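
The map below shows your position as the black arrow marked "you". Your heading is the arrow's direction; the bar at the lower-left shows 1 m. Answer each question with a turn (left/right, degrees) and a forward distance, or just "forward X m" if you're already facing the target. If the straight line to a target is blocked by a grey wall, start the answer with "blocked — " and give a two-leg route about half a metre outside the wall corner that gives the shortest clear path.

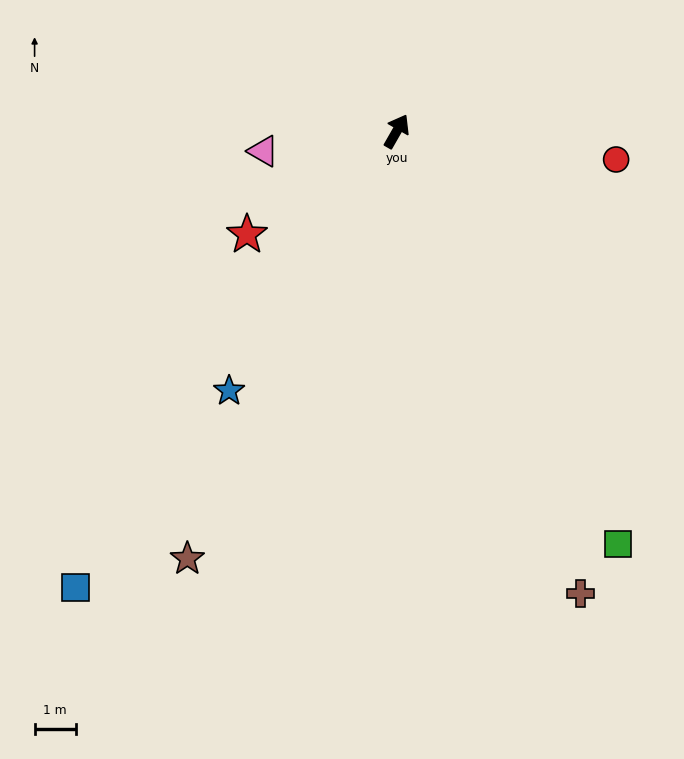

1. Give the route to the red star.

turn left 154°, forward 4.4 m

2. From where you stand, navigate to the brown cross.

turn right 129°, forward 12.0 m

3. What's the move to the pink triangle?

turn left 128°, forward 3.3 m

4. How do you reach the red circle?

turn right 68°, forward 5.3 m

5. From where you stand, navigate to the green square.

turn right 122°, forward 11.3 m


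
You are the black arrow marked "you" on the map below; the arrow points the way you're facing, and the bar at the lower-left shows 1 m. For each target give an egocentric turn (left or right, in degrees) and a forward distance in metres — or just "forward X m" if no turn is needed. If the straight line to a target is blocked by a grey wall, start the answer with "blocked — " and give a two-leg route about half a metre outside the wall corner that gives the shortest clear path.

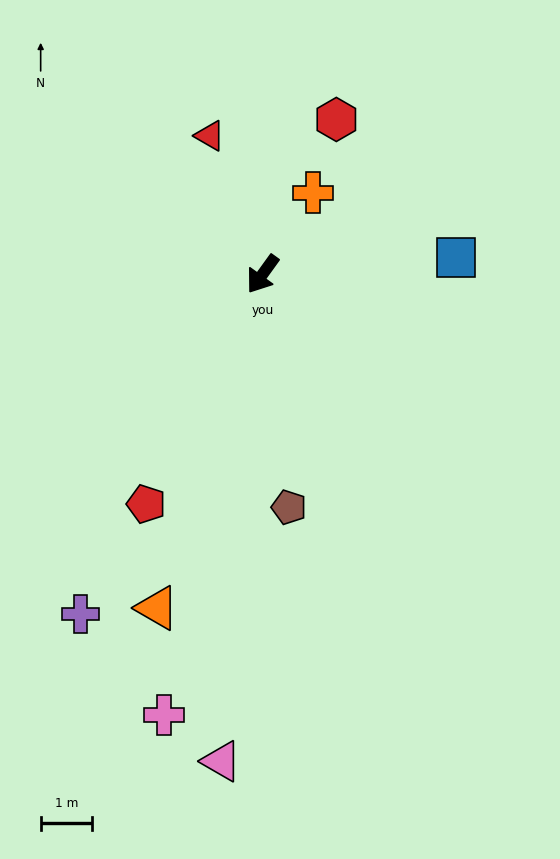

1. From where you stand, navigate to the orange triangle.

turn left 18°, forward 6.8 m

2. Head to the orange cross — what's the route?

turn right 176°, forward 1.9 m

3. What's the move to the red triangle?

turn right 123°, forward 2.9 m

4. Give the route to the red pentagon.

turn left 9°, forward 5.0 m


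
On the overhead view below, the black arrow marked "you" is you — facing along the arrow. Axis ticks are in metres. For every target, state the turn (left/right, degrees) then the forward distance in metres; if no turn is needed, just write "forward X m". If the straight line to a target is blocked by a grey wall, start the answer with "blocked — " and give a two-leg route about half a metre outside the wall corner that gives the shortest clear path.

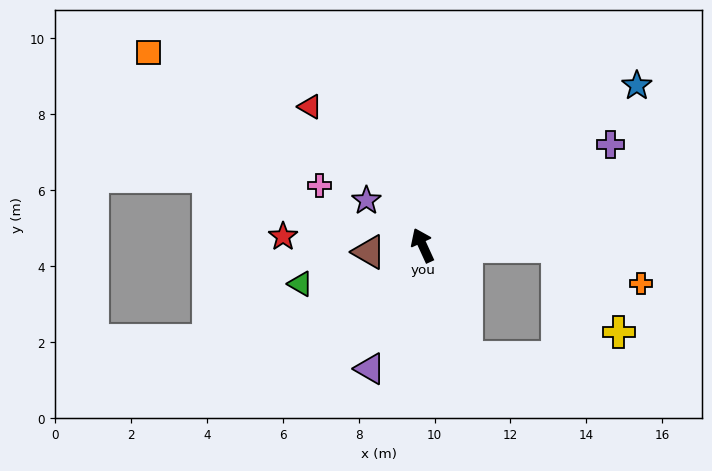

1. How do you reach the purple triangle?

turn left 132°, forward 3.5 m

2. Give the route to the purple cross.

turn right 86°, forward 5.6 m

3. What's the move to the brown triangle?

turn left 73°, forward 1.4 m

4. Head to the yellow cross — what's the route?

blocked — turn right 115°, forward 3.6 m, then turn right 54°, forward 2.8 m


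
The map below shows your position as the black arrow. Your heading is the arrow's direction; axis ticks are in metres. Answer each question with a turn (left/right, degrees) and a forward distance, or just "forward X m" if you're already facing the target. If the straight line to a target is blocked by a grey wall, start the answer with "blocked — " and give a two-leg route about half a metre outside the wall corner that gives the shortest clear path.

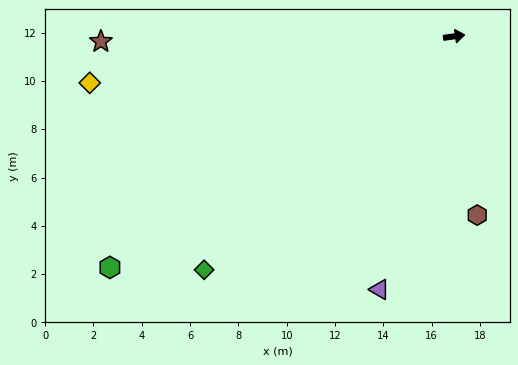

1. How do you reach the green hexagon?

turn right 154°, forward 17.2 m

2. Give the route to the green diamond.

turn right 145°, forward 14.2 m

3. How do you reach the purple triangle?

turn right 114°, forward 10.9 m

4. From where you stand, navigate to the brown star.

turn left 173°, forward 14.6 m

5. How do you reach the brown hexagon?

turn right 91°, forward 7.5 m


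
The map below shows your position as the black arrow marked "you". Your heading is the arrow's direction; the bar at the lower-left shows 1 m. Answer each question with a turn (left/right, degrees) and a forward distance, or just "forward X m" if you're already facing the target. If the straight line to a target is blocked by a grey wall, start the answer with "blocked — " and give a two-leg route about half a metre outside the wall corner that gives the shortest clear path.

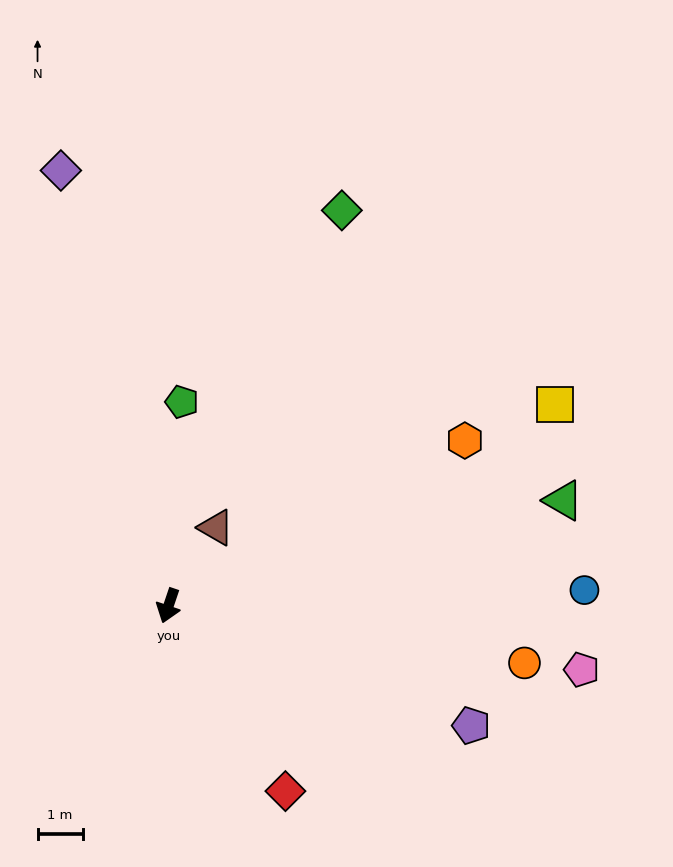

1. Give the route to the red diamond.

turn left 51°, forward 4.9 m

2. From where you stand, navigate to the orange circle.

turn left 100°, forward 8.0 m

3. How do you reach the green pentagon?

turn right 165°, forward 4.5 m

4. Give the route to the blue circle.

turn left 111°, forward 9.3 m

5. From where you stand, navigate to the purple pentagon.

turn left 87°, forward 7.2 m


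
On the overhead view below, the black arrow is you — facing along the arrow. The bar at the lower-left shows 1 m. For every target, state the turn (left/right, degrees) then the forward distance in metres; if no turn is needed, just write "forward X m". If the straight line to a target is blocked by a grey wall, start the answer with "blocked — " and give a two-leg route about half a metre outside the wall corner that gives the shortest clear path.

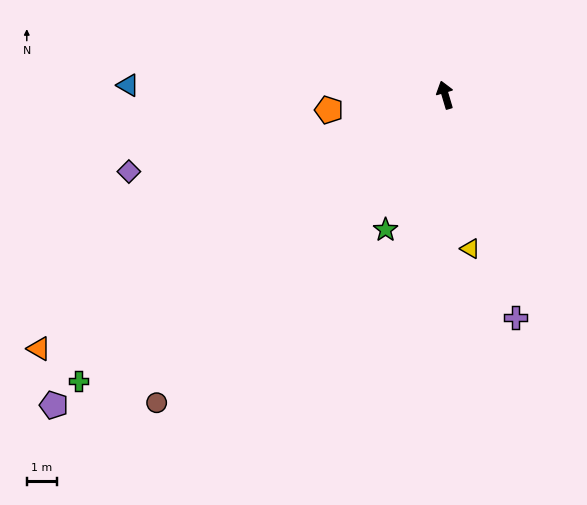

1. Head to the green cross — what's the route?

turn left 111°, forward 15.5 m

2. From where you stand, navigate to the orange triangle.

turn left 105°, forward 16.0 m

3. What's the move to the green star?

turn left 140°, forward 4.9 m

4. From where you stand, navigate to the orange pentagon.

turn left 81°, forward 3.9 m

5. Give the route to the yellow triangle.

turn left 173°, forward 5.2 m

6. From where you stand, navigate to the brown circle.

turn left 120°, forward 14.1 m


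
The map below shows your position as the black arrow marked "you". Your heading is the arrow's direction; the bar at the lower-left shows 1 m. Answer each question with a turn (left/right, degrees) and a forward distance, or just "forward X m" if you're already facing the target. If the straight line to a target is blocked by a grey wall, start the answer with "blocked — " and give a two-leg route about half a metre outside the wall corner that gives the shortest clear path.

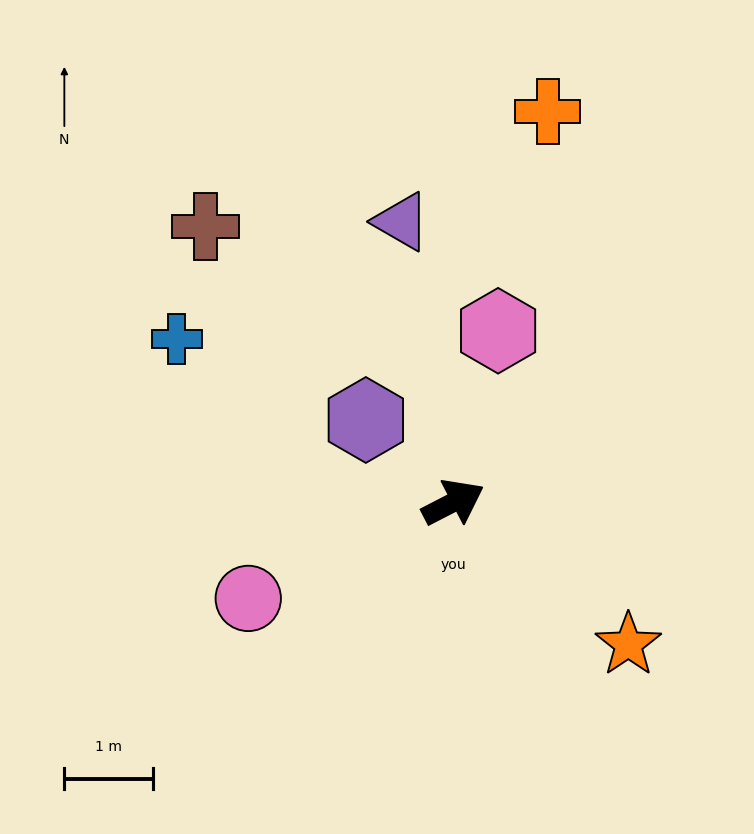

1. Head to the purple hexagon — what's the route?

turn left 110°, forward 1.4 m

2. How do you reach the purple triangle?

turn left 73°, forward 3.2 m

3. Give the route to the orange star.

turn right 66°, forward 2.5 m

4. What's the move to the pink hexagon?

turn left 48°, forward 2.0 m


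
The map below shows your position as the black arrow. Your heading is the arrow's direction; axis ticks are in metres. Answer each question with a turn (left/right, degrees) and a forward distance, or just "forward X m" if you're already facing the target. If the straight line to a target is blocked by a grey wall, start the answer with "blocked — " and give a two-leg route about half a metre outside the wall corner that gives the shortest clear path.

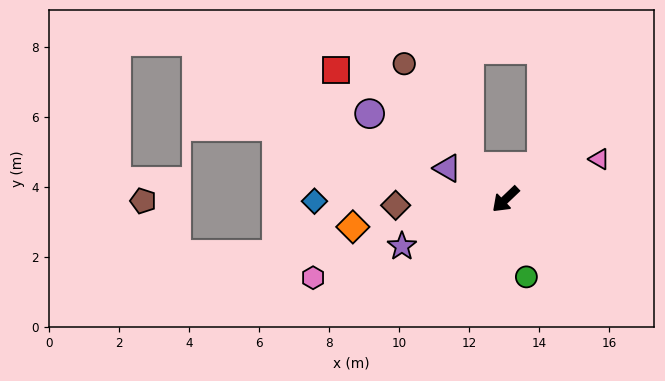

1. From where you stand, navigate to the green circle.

turn left 61°, forward 2.3 m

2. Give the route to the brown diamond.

turn right 40°, forward 3.1 m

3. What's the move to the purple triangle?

turn right 72°, forward 1.9 m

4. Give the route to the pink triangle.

turn left 160°, forward 2.9 m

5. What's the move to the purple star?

turn right 19°, forward 3.3 m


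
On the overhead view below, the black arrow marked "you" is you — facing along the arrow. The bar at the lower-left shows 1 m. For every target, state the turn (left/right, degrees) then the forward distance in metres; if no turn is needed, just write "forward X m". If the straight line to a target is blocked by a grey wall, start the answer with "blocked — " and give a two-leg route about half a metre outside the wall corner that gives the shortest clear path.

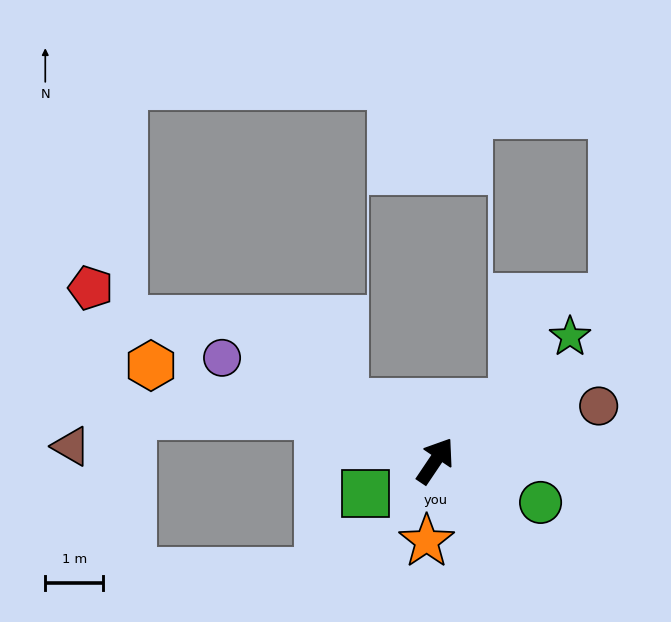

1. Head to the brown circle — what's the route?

turn right 38°, forward 3.0 m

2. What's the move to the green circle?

turn right 78°, forward 1.9 m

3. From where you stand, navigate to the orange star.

turn right 152°, forward 1.4 m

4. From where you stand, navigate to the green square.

turn left 149°, forward 1.3 m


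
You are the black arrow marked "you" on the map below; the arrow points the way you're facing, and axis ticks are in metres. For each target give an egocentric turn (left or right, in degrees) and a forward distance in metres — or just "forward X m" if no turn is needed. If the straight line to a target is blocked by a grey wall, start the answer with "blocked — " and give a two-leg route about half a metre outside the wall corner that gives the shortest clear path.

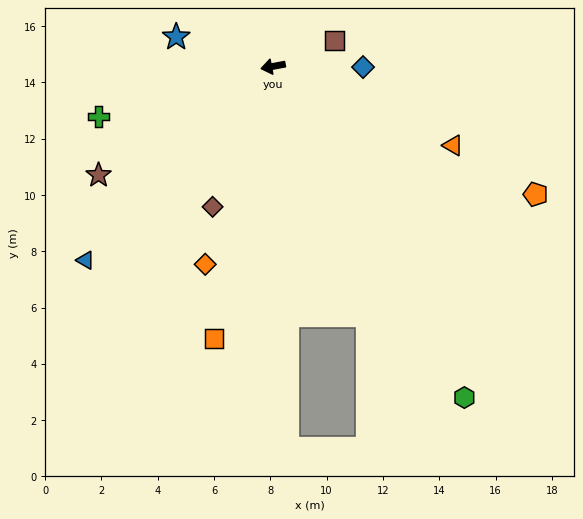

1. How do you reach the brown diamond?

turn left 56°, forward 5.4 m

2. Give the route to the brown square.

turn right 168°, forward 2.4 m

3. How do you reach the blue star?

turn right 27°, forward 3.6 m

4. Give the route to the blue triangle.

turn left 35°, forward 9.6 m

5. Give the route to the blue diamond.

turn left 169°, forward 3.2 m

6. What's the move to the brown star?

turn left 21°, forward 7.3 m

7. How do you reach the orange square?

turn left 67°, forward 9.9 m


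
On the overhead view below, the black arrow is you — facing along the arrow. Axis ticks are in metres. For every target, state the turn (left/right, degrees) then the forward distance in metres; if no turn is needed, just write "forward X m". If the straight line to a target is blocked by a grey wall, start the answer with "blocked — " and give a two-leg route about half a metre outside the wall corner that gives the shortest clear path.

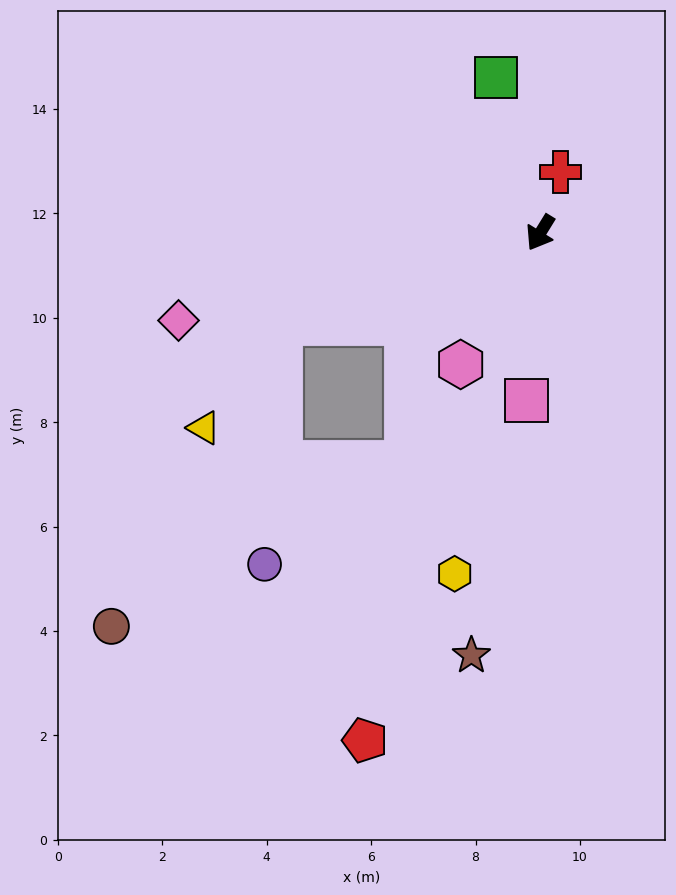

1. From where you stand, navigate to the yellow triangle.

blocked — turn right 39°, forward 5.3 m, then turn left 34°, forward 2.5 m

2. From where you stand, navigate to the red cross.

turn right 167°, forward 1.2 m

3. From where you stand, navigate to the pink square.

turn left 27°, forward 3.2 m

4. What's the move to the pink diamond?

turn right 45°, forward 7.1 m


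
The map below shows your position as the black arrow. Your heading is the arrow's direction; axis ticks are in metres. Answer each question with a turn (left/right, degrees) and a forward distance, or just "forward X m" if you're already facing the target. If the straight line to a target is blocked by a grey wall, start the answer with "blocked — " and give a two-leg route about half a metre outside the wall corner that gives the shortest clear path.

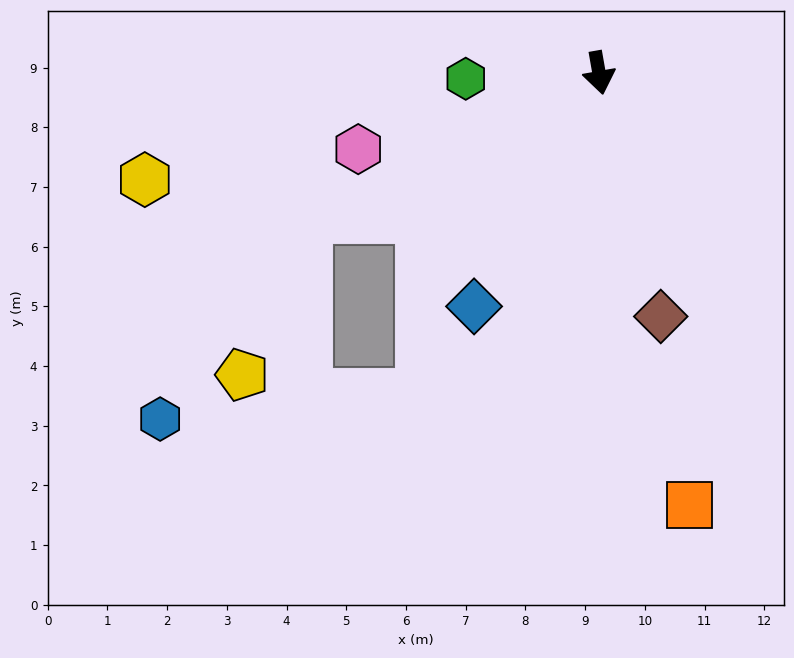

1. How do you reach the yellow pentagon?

blocked — turn right 73°, forward 5.5 m, then turn left 41°, forward 2.8 m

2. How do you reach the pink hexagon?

turn right 82°, forward 4.2 m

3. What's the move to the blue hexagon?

blocked — turn right 73°, forward 5.5 m, then turn left 27°, forward 4.2 m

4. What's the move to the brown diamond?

turn left 4°, forward 4.2 m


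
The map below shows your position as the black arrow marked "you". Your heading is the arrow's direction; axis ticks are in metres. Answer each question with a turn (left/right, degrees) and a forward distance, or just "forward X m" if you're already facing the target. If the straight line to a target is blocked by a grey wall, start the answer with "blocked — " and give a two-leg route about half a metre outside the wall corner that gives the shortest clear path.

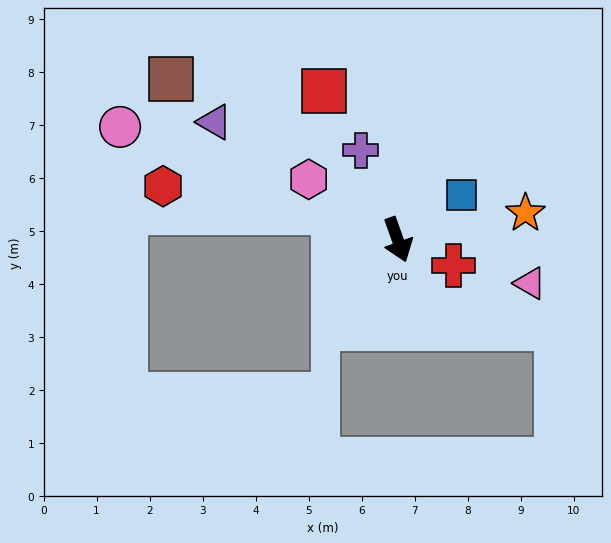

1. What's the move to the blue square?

turn left 105°, forward 1.5 m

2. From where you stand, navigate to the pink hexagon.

turn right 144°, forward 2.0 m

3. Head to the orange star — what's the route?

turn left 82°, forward 2.5 m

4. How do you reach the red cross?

turn left 45°, forward 1.2 m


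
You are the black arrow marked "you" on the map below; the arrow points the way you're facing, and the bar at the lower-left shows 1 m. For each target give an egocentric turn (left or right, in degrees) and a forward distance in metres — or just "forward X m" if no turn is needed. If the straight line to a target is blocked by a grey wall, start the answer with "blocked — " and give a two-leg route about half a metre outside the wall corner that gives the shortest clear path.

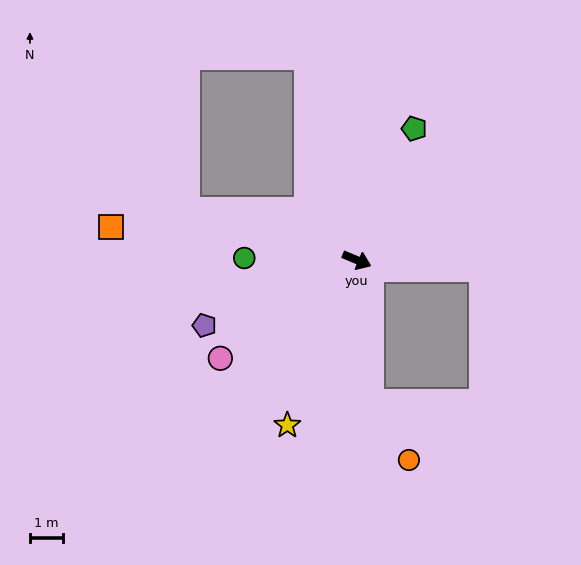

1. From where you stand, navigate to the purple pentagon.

turn right 134°, forward 5.1 m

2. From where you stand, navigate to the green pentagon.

turn left 89°, forward 4.4 m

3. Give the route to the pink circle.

turn right 122°, forward 5.1 m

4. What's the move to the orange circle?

blocked — turn right 62°, forward 4.4 m, then turn left 29°, forward 2.1 m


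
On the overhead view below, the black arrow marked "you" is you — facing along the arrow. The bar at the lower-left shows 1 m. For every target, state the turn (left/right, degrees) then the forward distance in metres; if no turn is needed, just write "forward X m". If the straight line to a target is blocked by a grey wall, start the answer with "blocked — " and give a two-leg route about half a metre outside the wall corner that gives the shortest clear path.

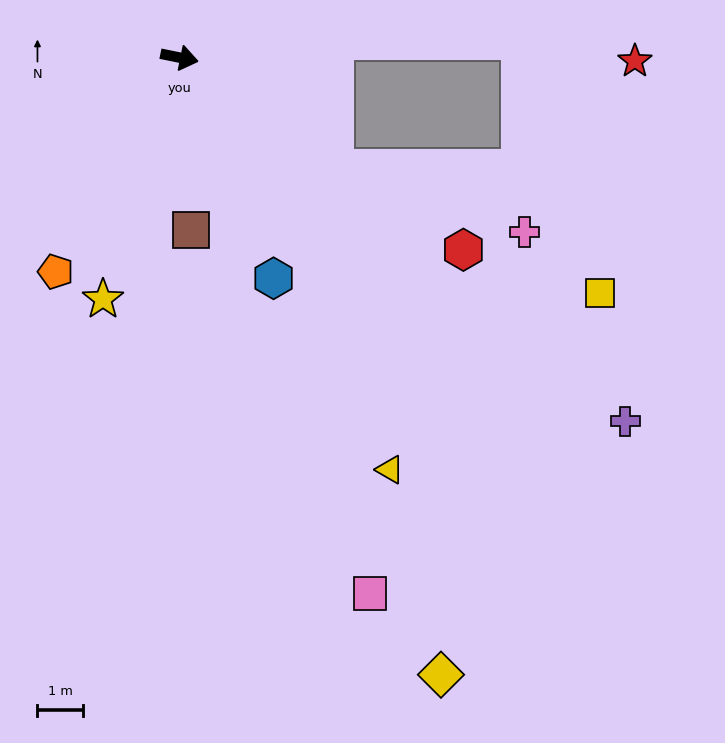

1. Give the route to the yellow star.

turn right 96°, forward 5.6 m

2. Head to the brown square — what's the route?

turn right 75°, forward 3.8 m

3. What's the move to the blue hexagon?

turn right 55°, forward 5.3 m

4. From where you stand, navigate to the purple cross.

turn right 28°, forward 12.7 m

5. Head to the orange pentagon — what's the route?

turn right 108°, forward 5.5 m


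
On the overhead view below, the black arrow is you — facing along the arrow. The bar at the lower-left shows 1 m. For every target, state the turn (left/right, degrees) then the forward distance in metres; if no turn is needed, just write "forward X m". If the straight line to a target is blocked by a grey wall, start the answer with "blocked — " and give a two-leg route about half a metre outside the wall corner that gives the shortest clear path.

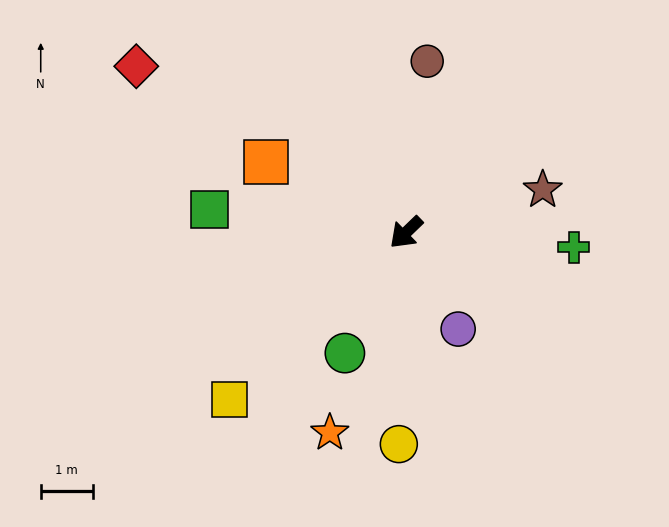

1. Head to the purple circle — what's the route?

turn left 74°, forward 2.1 m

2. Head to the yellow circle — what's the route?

turn left 44°, forward 4.1 m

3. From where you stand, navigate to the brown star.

turn left 153°, forward 2.7 m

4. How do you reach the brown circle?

turn right 141°, forward 3.3 m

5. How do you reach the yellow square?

forward 4.7 m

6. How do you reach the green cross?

turn left 131°, forward 3.2 m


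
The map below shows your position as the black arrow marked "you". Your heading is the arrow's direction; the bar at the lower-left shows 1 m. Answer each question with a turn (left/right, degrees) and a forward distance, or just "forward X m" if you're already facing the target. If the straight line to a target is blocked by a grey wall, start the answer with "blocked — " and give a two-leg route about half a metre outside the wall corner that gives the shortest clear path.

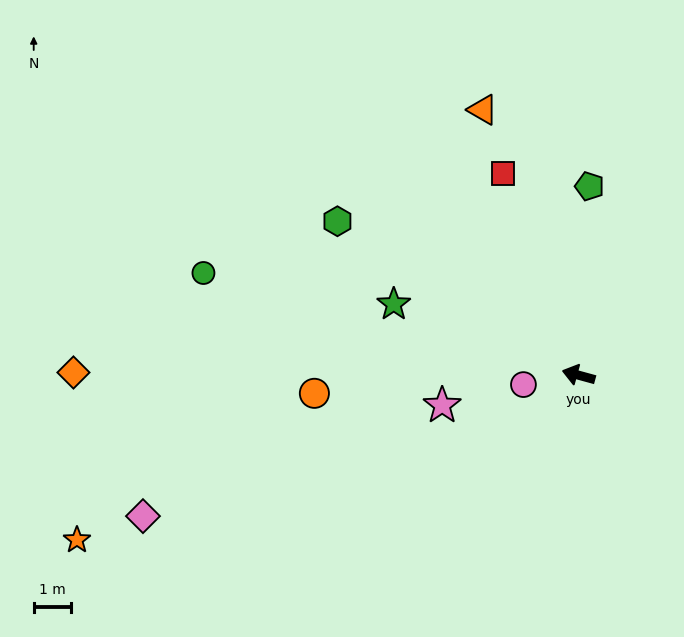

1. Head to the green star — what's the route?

turn right 6°, forward 5.2 m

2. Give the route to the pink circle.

turn left 25°, forward 1.5 m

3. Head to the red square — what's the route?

turn right 54°, forward 5.7 m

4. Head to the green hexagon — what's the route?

turn right 17°, forward 7.6 m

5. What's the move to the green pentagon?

turn right 78°, forward 5.0 m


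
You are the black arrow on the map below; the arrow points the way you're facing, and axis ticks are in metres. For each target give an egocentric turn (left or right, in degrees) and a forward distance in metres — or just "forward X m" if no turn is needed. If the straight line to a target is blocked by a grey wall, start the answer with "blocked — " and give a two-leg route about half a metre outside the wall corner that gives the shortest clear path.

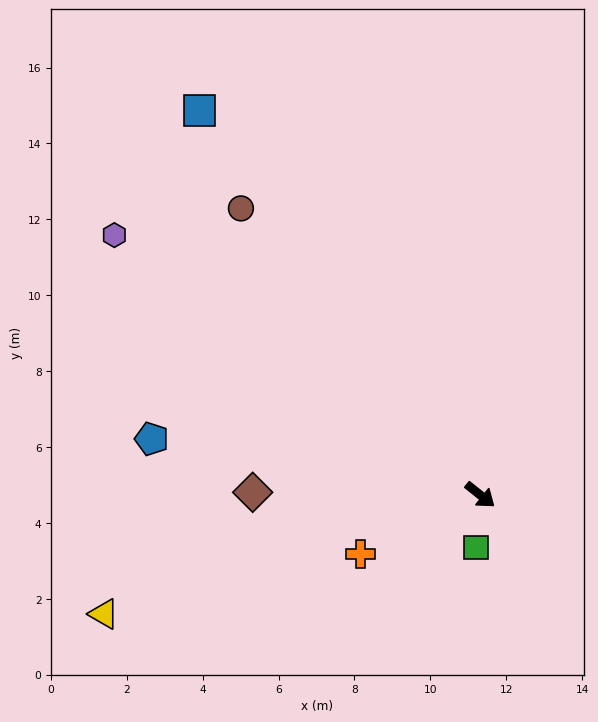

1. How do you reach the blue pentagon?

turn right 151°, forward 8.8 m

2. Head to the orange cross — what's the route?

turn right 115°, forward 3.5 m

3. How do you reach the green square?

turn right 56°, forward 1.4 m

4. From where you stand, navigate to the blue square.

turn left 165°, forward 12.5 m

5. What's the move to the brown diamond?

turn right 142°, forward 6.0 m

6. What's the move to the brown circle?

turn left 168°, forward 9.8 m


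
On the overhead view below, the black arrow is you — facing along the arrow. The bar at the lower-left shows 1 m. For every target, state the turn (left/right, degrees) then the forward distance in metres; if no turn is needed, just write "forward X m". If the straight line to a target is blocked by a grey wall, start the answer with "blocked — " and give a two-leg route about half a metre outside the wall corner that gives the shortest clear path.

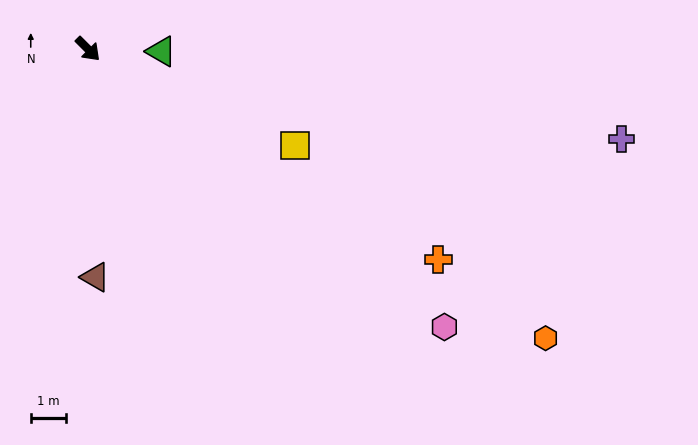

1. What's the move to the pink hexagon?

turn left 7°, forward 12.7 m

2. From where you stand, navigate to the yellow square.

turn left 20°, forward 6.4 m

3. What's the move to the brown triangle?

turn right 43°, forward 6.4 m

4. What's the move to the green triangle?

turn left 43°, forward 2.1 m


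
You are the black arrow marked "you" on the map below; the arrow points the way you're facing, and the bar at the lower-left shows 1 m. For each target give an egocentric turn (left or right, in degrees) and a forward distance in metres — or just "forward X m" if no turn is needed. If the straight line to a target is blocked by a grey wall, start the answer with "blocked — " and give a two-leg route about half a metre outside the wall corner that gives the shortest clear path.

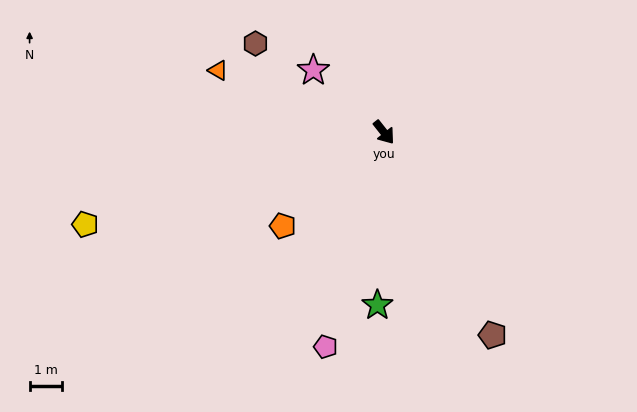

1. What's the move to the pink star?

turn right 170°, forward 2.9 m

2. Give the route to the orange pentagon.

turn right 86°, forward 4.2 m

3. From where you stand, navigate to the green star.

turn right 41°, forward 5.3 m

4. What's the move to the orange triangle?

turn right 149°, forward 5.4 m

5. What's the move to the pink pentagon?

turn right 54°, forward 6.8 m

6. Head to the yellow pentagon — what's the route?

turn right 111°, forward 9.5 m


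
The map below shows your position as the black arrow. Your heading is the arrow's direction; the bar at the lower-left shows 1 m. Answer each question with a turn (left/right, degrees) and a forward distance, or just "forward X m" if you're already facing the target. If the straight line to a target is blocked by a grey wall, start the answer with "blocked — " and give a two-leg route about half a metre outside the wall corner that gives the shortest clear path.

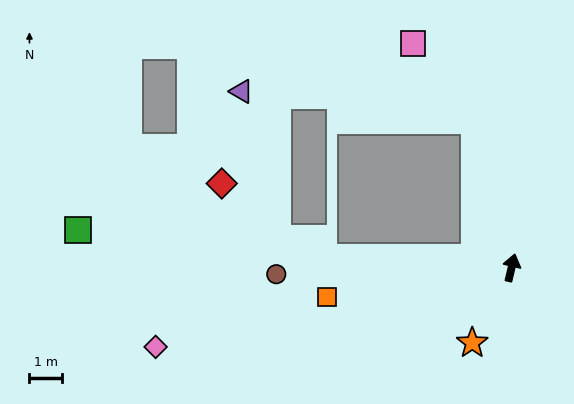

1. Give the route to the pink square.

blocked — turn left 27°, forward 4.7 m, then turn left 25°, forward 3.0 m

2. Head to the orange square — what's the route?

turn left 112°, forward 5.8 m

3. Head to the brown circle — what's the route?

turn left 105°, forward 7.3 m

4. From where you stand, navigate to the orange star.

turn left 166°, forward 2.6 m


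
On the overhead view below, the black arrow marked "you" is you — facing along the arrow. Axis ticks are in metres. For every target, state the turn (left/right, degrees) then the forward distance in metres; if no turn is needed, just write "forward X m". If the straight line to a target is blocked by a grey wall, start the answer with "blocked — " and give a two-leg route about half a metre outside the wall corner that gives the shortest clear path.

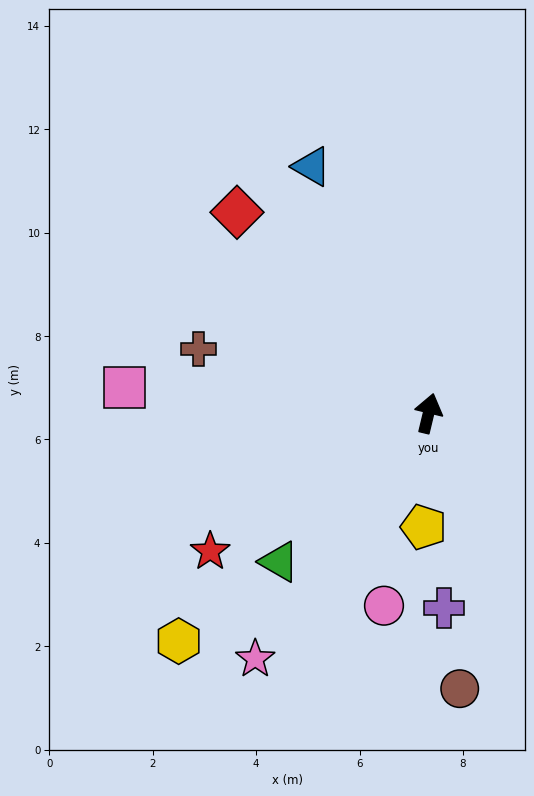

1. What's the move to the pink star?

turn left 158°, forward 5.8 m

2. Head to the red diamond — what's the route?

turn left 57°, forward 5.4 m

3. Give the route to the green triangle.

turn left 148°, forward 4.1 m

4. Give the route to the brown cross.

turn left 88°, forward 4.6 m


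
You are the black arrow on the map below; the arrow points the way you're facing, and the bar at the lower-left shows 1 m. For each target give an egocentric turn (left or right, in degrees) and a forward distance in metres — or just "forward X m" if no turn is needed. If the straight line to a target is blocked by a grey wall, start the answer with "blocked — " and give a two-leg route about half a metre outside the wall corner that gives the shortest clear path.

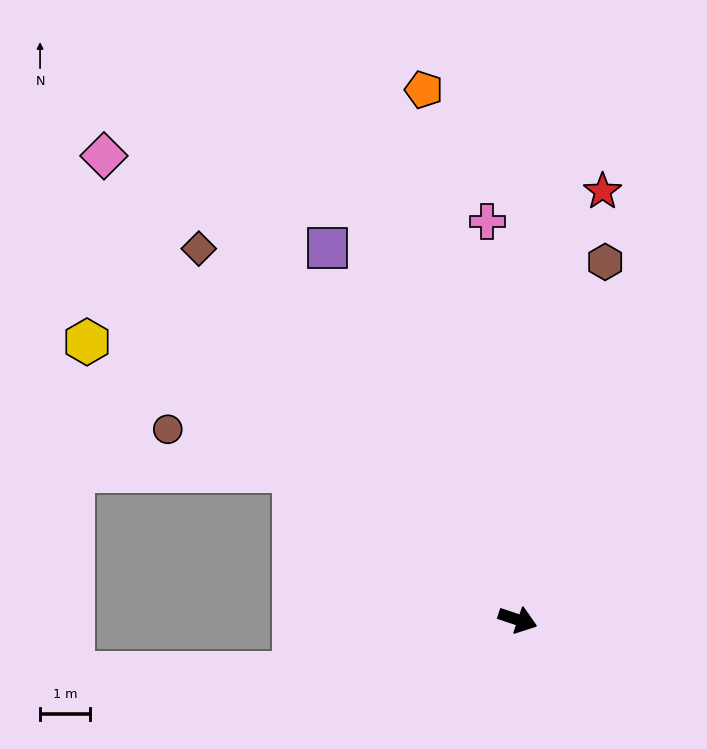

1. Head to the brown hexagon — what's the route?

turn left 95°, forward 7.4 m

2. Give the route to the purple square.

turn left 136°, forward 8.4 m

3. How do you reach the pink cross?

turn left 113°, forward 8.0 m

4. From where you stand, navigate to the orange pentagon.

turn left 119°, forward 10.8 m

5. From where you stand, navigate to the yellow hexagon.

turn left 166°, forward 10.3 m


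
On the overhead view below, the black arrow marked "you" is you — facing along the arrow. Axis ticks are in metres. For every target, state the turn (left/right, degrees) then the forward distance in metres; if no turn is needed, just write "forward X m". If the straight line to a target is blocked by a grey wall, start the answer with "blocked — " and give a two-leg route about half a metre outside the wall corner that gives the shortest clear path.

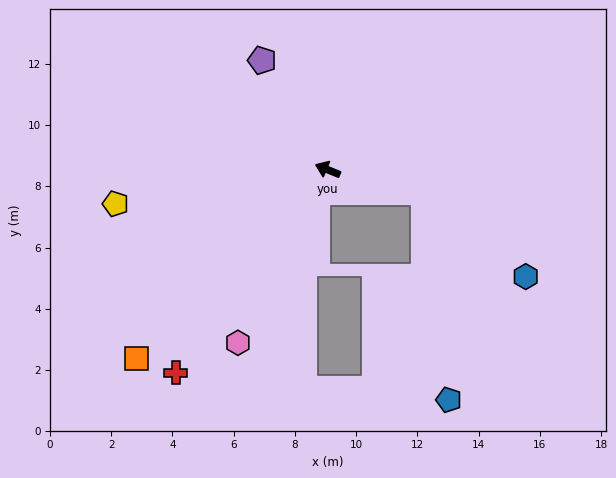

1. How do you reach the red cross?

turn left 76°, forward 8.3 m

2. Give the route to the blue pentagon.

blocked — turn right 171°, forward 3.2 m, then turn right 70°, forward 6.8 m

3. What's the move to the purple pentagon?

turn right 37°, forward 4.2 m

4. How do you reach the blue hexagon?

blocked — turn right 171°, forward 3.2 m, then turn right 26°, forward 4.3 m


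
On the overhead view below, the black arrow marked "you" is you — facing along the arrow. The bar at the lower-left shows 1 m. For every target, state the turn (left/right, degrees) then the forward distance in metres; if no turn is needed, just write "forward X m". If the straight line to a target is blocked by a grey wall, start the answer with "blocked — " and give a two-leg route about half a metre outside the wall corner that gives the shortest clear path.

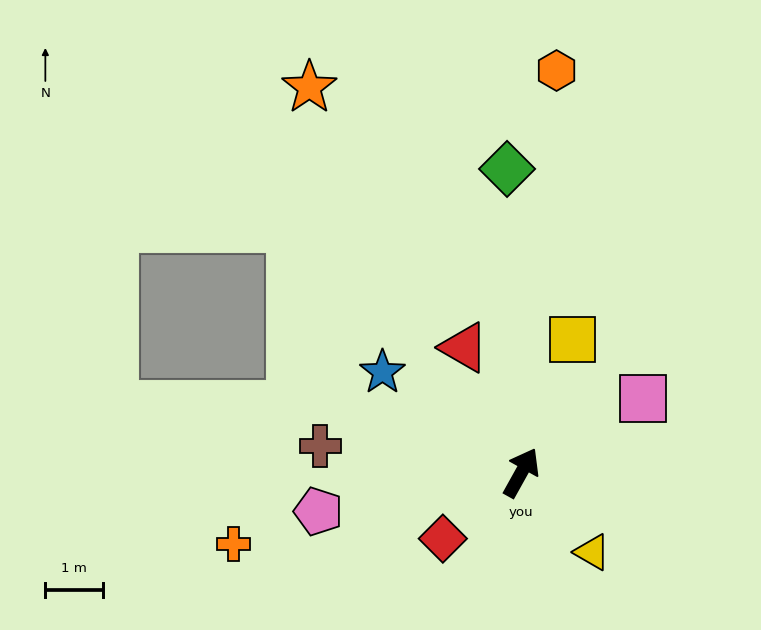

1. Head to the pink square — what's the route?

turn right 30°, forward 2.5 m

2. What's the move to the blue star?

turn left 83°, forward 3.0 m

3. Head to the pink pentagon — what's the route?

turn left 130°, forward 3.6 m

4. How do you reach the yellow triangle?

turn right 109°, forward 1.8 m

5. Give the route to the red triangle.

turn left 54°, forward 2.4 m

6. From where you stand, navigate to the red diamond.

turn left 159°, forward 1.8 m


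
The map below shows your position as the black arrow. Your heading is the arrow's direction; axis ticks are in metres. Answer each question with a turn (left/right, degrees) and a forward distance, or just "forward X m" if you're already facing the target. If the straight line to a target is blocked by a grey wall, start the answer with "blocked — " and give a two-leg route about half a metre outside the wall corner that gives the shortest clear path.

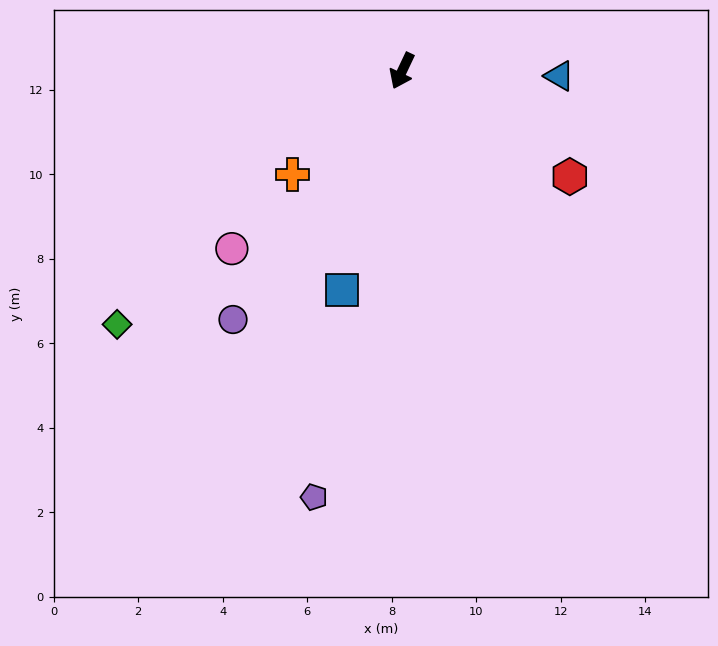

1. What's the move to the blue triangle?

turn left 114°, forward 3.7 m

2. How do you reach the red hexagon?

turn left 83°, forward 4.7 m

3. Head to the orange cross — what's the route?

turn right 21°, forward 3.6 m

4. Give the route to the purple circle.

turn right 9°, forward 7.1 m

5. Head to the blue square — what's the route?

turn left 10°, forward 5.4 m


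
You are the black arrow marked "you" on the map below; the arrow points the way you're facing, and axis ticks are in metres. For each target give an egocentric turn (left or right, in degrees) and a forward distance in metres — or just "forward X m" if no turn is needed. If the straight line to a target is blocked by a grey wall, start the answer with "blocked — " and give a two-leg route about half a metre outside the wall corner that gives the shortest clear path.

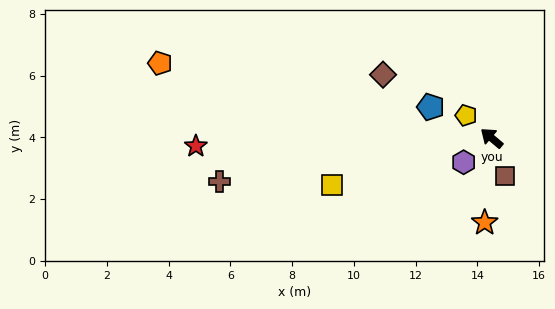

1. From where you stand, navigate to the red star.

turn left 42°, forward 9.6 m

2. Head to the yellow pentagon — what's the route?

forward 1.1 m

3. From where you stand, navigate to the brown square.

turn left 149°, forward 1.3 m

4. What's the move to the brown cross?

turn left 49°, forward 8.9 m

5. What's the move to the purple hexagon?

turn left 81°, forward 1.2 m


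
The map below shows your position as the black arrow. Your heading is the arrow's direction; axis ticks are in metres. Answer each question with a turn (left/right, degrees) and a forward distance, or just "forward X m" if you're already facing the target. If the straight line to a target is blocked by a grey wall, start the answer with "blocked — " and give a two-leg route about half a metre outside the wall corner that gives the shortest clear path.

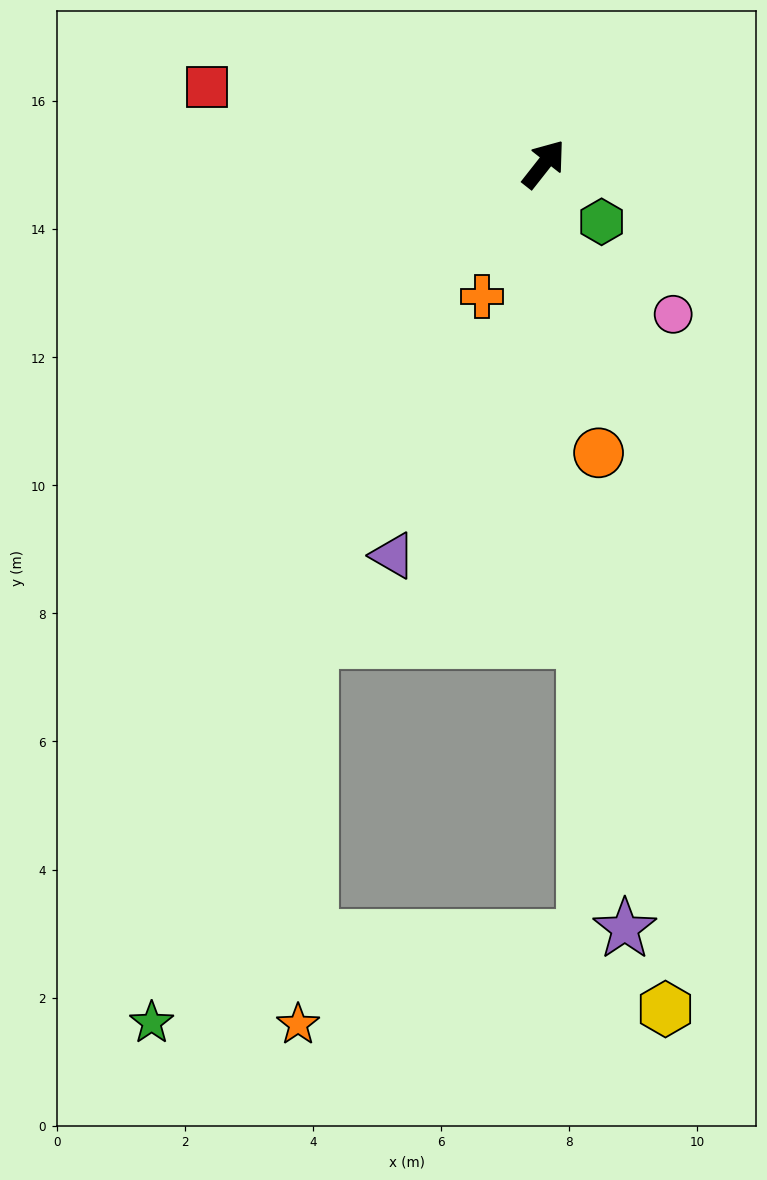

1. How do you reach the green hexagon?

turn right 97°, forward 1.3 m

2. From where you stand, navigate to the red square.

turn left 115°, forward 5.4 m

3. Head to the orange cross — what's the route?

turn right 167°, forward 2.3 m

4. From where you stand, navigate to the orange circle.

turn right 131°, forward 4.6 m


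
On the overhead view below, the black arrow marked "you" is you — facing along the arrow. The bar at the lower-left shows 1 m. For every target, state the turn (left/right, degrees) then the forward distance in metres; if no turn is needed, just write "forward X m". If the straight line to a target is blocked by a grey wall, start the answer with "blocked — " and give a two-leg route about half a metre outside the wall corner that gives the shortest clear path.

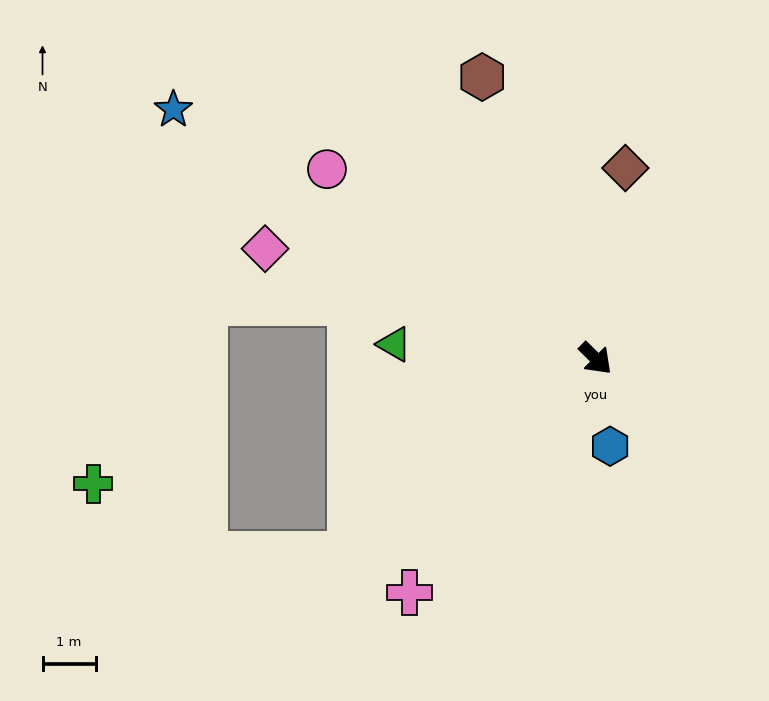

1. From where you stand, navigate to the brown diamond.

turn left 126°, forward 3.6 m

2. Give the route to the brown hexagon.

turn left 157°, forward 5.7 m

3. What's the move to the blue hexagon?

turn right 36°, forward 1.7 m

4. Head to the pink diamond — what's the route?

turn right 154°, forward 6.5 m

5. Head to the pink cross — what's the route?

turn right 84°, forward 5.6 m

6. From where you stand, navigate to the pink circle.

turn right 170°, forward 6.2 m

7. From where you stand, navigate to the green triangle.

turn right 139°, forward 3.8 m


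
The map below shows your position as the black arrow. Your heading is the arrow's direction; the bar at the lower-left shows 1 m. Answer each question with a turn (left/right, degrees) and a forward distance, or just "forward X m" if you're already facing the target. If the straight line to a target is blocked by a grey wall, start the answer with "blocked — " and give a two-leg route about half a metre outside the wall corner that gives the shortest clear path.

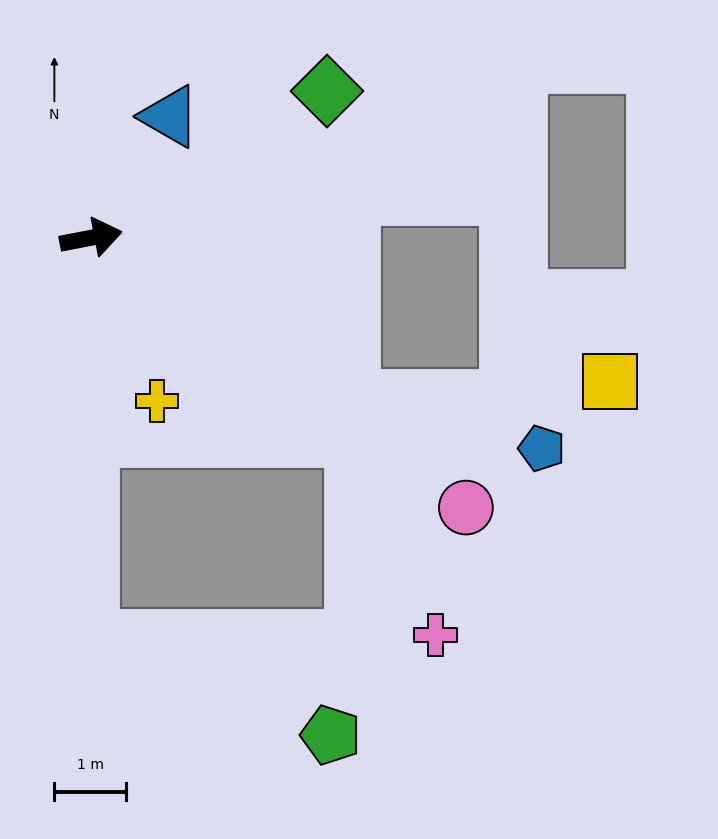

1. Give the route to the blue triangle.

turn left 46°, forward 2.0 m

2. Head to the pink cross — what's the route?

blocked — turn right 48°, forward 4.6 m, then turn right 31°, forward 3.0 m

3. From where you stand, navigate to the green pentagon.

blocked — turn right 101°, forward 5.6 m, then turn left 69°, forward 3.6 m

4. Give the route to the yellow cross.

turn right 79°, forward 2.4 m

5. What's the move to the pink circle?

turn right 47°, forward 6.4 m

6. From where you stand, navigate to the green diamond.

turn left 21°, forward 3.9 m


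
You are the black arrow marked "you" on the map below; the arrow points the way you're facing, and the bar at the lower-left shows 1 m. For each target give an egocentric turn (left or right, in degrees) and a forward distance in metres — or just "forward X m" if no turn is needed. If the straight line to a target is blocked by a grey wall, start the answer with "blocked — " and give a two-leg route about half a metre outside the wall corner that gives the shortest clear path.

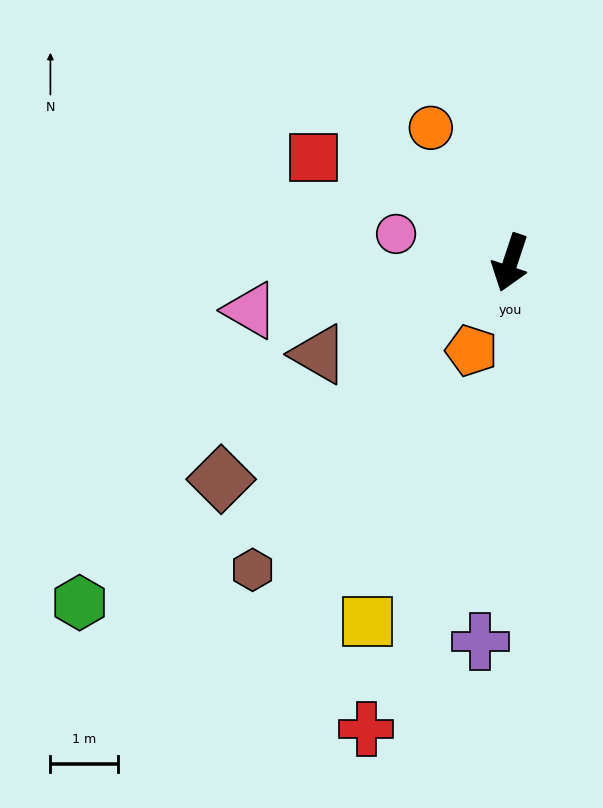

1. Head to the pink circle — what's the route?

turn right 86°, forward 1.8 m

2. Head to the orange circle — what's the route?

turn right 131°, forward 2.3 m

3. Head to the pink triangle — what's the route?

turn right 61°, forward 3.9 m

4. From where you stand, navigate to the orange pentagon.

turn right 6°, forward 1.4 m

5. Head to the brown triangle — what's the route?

turn right 46°, forward 3.2 m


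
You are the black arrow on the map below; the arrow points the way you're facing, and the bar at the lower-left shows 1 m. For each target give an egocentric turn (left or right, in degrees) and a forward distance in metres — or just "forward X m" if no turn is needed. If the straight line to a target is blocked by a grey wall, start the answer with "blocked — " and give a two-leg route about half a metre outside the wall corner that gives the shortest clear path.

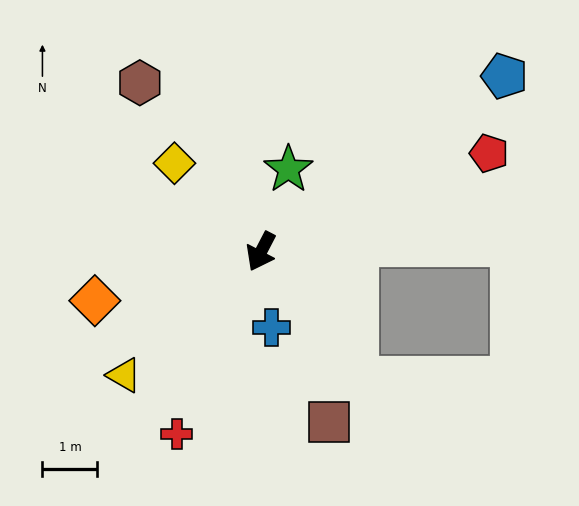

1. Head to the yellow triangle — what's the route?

turn right 21°, forward 3.4 m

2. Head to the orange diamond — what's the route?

turn right 46°, forward 3.1 m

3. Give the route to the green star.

turn right 171°, forward 1.6 m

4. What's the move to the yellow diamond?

turn right 108°, forward 2.2 m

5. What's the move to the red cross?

turn left 3°, forward 3.6 m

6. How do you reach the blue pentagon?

turn left 153°, forward 5.5 m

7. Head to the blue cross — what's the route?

turn left 35°, forward 1.4 m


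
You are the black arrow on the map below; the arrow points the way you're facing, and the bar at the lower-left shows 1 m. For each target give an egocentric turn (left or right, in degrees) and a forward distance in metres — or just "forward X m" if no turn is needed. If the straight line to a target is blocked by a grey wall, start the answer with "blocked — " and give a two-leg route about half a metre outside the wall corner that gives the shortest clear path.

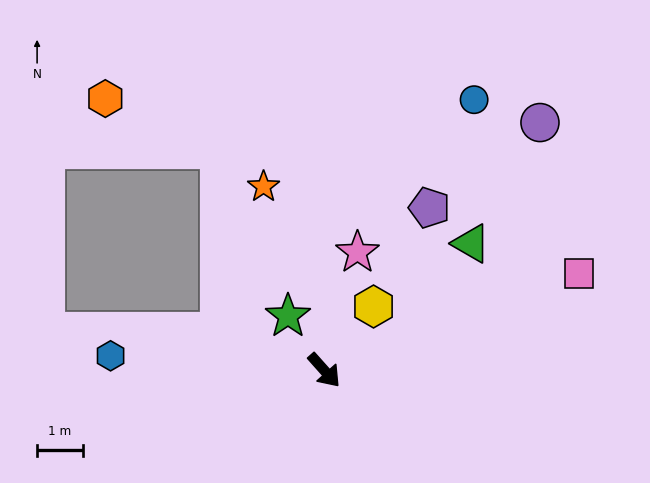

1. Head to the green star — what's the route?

turn left 172°, forward 1.4 m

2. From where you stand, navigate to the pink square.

turn left 69°, forward 5.9 m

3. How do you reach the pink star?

turn left 123°, forward 2.7 m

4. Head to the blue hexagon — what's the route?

turn right 136°, forward 4.7 m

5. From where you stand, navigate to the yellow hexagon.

turn left 101°, forward 1.8 m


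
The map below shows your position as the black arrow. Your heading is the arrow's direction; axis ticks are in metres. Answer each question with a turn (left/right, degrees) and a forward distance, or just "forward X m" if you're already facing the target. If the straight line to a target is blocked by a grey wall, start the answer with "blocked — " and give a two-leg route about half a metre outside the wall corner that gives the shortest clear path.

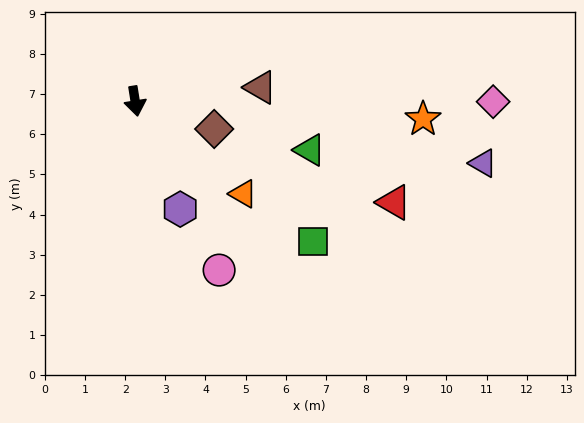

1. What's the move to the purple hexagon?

turn left 14°, forward 2.9 m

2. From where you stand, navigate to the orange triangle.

turn left 40°, forward 3.5 m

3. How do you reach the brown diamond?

turn left 62°, forward 2.1 m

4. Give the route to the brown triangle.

turn left 87°, forward 3.1 m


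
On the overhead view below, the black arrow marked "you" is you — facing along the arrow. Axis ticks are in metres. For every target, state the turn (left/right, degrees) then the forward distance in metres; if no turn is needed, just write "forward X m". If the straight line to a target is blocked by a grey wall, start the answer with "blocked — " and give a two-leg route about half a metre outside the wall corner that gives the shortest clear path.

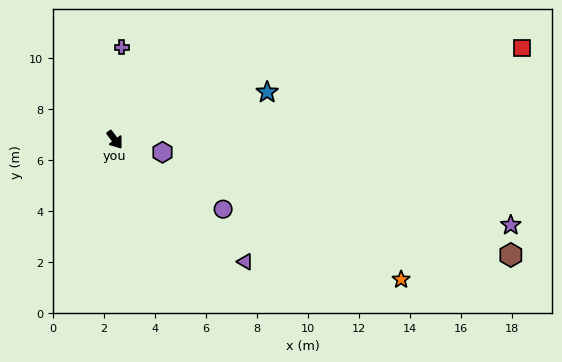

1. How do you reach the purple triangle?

turn left 10°, forward 7.0 m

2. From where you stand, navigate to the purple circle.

turn left 20°, forward 5.0 m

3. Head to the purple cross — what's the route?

turn left 139°, forward 3.6 m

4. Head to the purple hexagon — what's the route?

turn left 38°, forward 1.9 m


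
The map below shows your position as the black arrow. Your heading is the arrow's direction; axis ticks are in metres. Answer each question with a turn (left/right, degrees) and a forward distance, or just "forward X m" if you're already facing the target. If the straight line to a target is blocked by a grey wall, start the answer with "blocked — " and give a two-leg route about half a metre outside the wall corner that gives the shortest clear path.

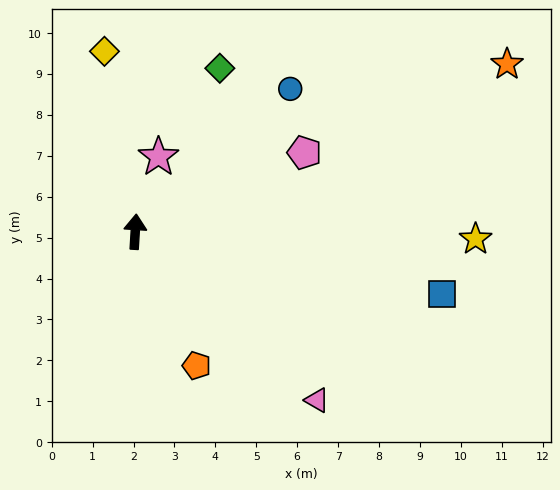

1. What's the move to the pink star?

turn right 14°, forward 1.9 m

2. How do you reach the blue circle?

turn right 44°, forward 5.2 m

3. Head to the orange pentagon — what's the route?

turn right 152°, forward 3.6 m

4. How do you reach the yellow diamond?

turn left 13°, forward 4.5 m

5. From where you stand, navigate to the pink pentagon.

turn right 61°, forward 4.6 m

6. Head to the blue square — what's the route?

turn right 98°, forward 7.7 m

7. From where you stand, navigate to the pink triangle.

turn right 129°, forward 6.1 m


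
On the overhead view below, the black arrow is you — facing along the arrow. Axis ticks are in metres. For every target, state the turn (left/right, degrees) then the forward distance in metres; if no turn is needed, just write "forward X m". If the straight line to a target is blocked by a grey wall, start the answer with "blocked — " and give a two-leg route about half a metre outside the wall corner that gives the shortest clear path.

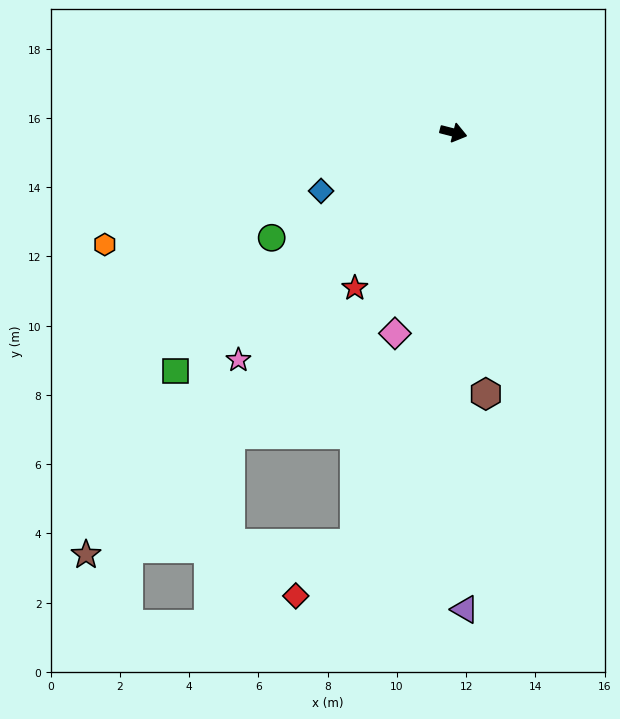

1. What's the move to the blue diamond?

turn right 142°, forward 4.2 m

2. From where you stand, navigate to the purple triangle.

turn right 74°, forward 13.8 m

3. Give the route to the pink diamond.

turn right 92°, forward 6.0 m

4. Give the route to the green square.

turn right 125°, forward 10.6 m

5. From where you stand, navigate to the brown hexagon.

turn right 69°, forward 7.6 m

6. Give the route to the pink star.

turn right 119°, forward 9.0 m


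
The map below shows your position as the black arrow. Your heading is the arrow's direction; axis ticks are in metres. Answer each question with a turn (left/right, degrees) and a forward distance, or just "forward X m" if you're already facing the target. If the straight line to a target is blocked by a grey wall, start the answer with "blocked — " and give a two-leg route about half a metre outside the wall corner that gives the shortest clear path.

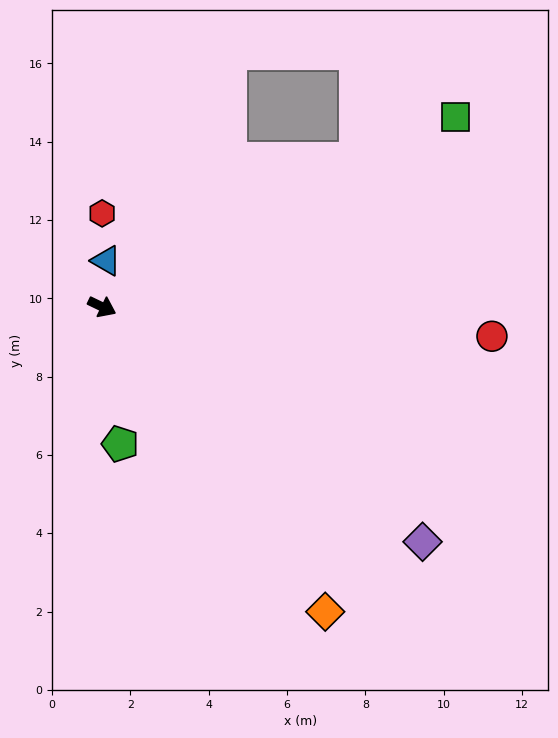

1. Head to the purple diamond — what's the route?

turn right 11°, forward 10.1 m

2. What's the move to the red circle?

turn left 21°, forward 10.0 m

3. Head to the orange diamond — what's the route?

turn right 28°, forward 9.6 m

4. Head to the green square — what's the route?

turn left 54°, forward 10.2 m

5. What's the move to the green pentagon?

turn right 57°, forward 3.5 m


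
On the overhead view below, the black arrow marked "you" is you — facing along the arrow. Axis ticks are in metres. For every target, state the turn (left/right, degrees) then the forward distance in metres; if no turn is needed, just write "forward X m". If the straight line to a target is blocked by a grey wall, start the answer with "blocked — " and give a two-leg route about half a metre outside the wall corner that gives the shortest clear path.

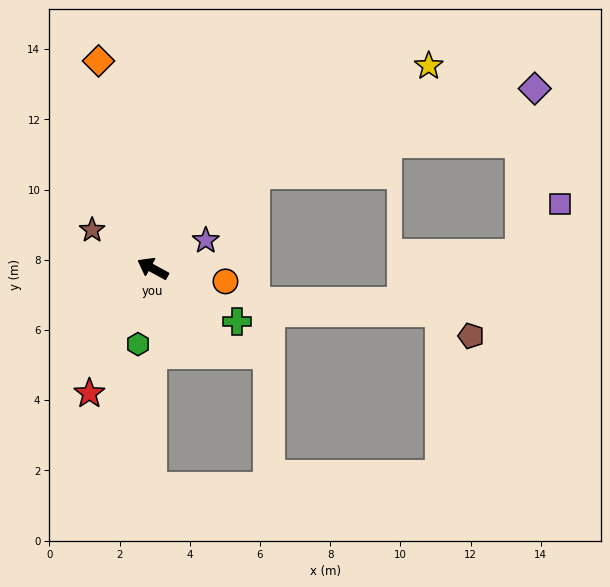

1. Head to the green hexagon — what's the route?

turn left 108°, forward 2.2 m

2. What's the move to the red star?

turn left 92°, forward 4.0 m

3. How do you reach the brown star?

turn right 4°, forward 2.0 m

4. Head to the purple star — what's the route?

turn right 123°, forward 1.7 m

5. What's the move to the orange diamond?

turn right 47°, forward 6.1 m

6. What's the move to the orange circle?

turn right 161°, forward 2.1 m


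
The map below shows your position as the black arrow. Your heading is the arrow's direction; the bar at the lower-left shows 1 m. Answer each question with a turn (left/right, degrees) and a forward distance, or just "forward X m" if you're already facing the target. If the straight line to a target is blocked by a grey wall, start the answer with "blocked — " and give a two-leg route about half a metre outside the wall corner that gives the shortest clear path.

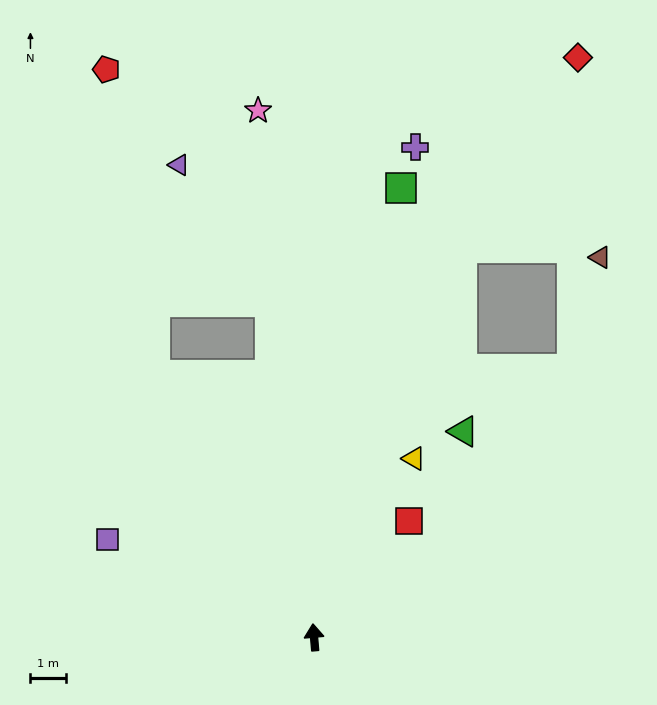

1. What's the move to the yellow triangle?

turn right 34°, forward 5.8 m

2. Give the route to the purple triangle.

blocked — turn left 3°, forward 9.6 m, then turn left 26°, forward 4.6 m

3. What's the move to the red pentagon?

blocked — turn left 26°, forward 8.7 m, then turn right 22°, forward 8.7 m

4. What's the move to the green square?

turn right 16°, forward 12.9 m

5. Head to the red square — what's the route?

turn right 44°, forward 4.2 m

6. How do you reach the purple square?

turn left 60°, forward 6.4 m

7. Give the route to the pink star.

forward 15.0 m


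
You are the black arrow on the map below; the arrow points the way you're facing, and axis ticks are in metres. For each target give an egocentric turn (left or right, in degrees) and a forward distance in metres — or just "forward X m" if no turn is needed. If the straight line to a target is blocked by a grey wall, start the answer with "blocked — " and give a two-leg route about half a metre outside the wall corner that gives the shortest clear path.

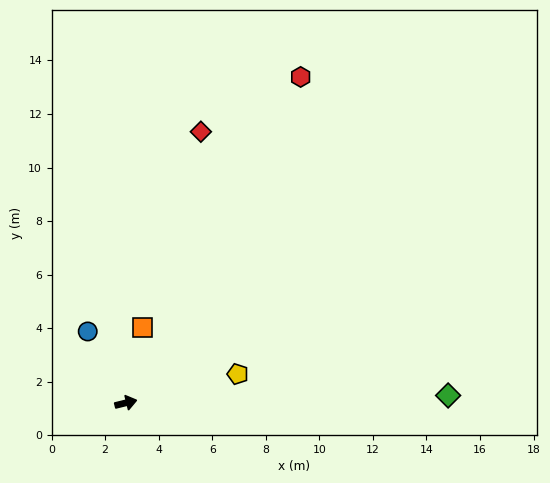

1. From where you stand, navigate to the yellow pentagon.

forward 4.3 m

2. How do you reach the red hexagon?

turn left 48°, forward 13.8 m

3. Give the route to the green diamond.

turn right 12°, forward 12.0 m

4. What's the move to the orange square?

turn left 64°, forward 2.9 m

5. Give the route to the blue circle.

turn left 104°, forward 3.0 m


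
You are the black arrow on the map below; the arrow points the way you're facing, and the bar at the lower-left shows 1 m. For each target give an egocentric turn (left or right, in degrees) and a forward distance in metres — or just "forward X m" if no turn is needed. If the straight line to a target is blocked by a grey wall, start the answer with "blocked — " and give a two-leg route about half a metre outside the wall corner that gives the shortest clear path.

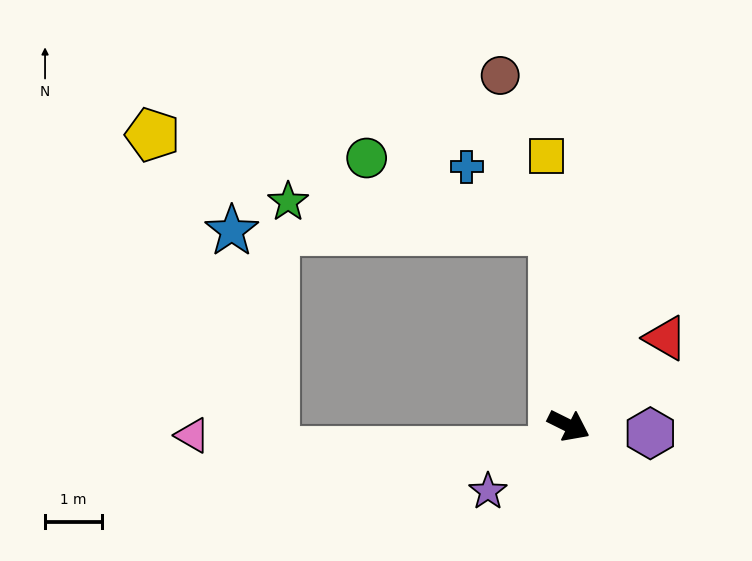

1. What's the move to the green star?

blocked — turn left 121°, forward 3.4 m, then turn left 79°, forward 4.7 m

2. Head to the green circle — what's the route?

blocked — turn left 121°, forward 3.4 m, then turn left 64°, forward 3.5 m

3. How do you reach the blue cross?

blocked — turn left 121°, forward 3.4 m, then turn left 49°, forward 1.9 m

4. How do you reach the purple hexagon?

turn left 21°, forward 1.4 m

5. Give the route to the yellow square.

turn left 121°, forward 4.8 m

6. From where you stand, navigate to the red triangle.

turn left 69°, forward 2.3 m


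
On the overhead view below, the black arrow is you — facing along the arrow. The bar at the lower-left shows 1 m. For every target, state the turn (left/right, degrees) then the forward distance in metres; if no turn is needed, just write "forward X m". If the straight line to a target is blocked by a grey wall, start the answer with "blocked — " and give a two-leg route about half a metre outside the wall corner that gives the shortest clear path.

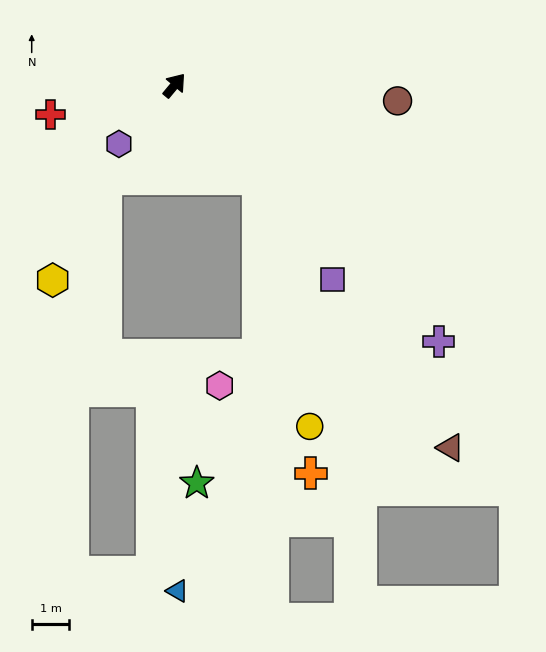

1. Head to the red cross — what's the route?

turn left 143°, forward 3.4 m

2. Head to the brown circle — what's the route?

turn right 54°, forward 5.9 m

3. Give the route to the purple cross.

turn right 94°, forward 9.8 m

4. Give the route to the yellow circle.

blocked — turn right 98°, forward 3.3 m, then turn right 30°, forward 6.7 m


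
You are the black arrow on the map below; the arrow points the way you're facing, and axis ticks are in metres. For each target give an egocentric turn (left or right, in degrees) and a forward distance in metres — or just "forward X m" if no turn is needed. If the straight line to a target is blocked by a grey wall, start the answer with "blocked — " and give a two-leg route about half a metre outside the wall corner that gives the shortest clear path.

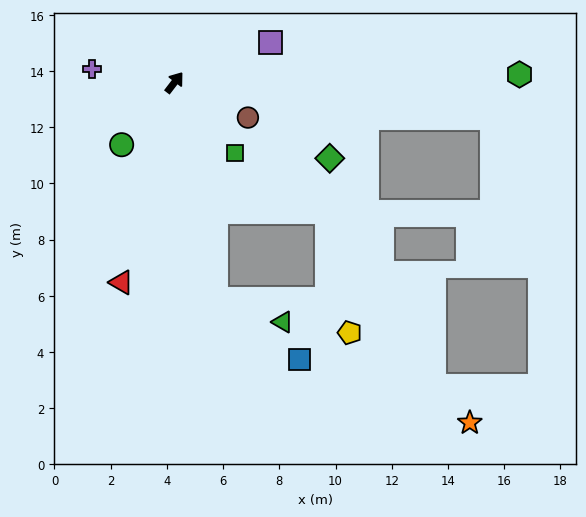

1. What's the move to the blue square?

blocked — turn right 131°, forward 7.8 m, then turn left 42°, forward 3.7 m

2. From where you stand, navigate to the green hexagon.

turn right 51°, forward 12.3 m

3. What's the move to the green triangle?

blocked — turn right 131°, forward 7.8 m, then turn left 59°, forward 2.5 m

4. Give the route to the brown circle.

turn right 78°, forward 2.9 m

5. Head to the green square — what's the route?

turn right 102°, forward 3.3 m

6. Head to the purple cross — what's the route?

turn left 118°, forward 3.0 m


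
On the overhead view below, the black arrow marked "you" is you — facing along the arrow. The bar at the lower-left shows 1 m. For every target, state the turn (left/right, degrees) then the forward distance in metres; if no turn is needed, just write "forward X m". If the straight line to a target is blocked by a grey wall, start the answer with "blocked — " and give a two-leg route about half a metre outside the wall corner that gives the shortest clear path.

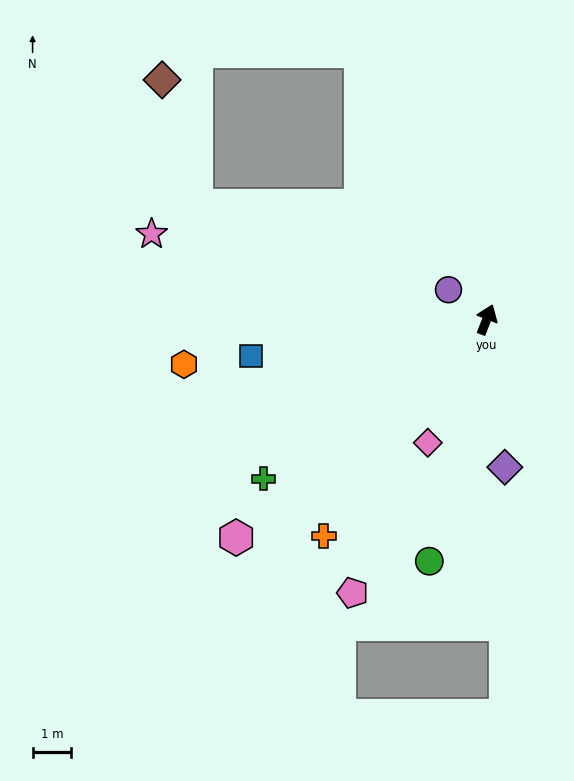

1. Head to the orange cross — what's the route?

turn left 164°, forward 7.0 m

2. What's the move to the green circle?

turn right 172°, forward 6.4 m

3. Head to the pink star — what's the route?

turn left 97°, forward 8.9 m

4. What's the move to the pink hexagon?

turn left 152°, forward 8.5 m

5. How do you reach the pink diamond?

turn left 176°, forward 3.5 m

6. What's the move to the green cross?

turn left 147°, forward 7.1 m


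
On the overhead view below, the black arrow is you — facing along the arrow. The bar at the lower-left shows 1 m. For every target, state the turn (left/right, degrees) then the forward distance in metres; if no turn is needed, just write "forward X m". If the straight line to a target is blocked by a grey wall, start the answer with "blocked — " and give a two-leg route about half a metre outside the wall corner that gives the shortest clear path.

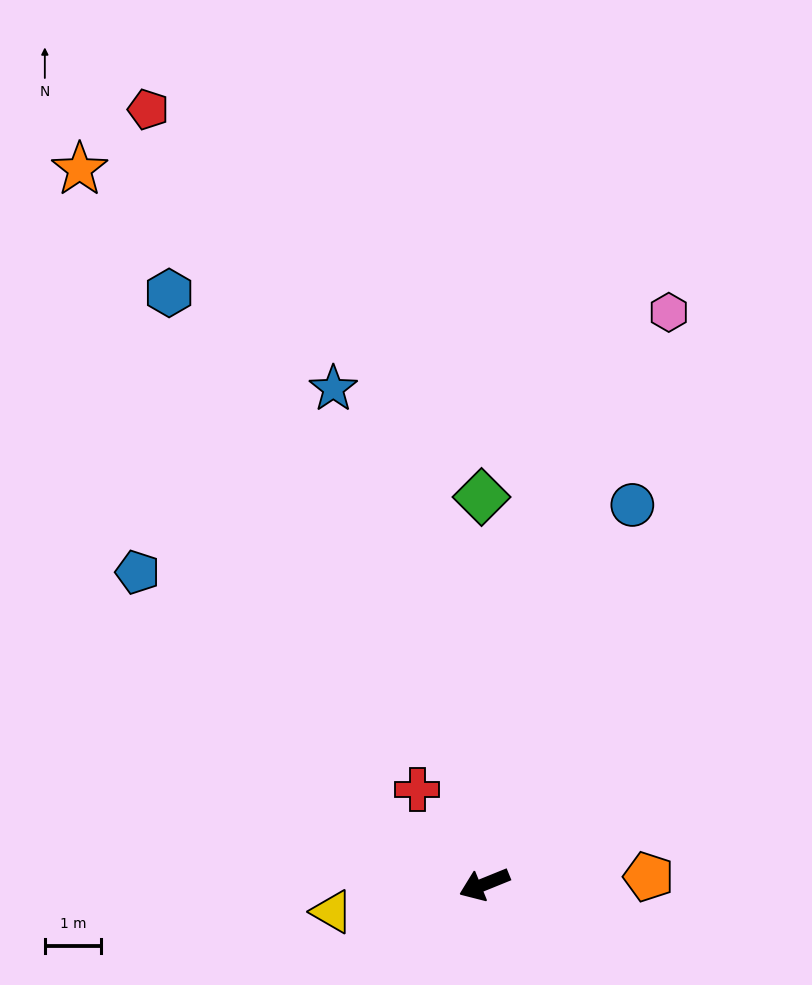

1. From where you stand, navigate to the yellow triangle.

turn right 12°, forward 2.7 m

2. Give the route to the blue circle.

turn right 133°, forward 7.2 m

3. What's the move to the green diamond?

turn right 112°, forward 6.9 m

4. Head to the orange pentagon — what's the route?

turn left 161°, forward 2.9 m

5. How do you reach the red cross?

turn right 77°, forward 2.1 m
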